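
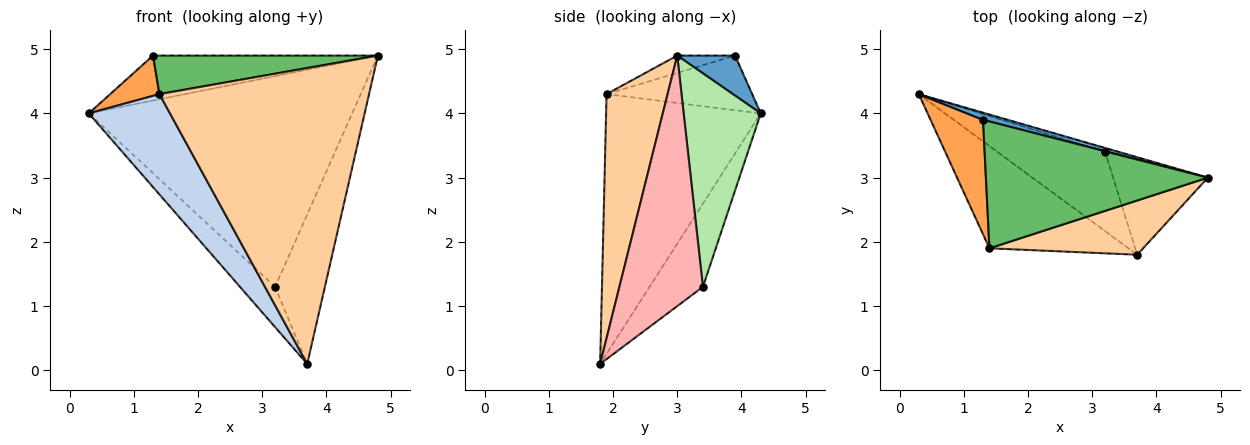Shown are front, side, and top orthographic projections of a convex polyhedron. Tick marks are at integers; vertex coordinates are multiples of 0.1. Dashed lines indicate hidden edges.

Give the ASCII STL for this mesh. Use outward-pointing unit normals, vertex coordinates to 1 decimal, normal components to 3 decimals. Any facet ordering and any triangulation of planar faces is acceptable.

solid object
 facet normal 0.246 0.957 0.152
  outer loop
   vertex 1.3 3.9 4.9
   vertex 4.8 3.0 4.9
   vertex 0.3 4.3 4.0
  endloop
 endfacet
 facet normal -0.800 -0.420 -0.428
  outer loop
   vertex 1.4 1.9 4.3
   vertex 0.3 4.3 4.0
   vertex 3.7 1.8 0.1
  endloop
 endfacet
 facet normal -0.701 -0.237 0.673
  outer loop
   vertex 1.4 1.9 4.3
   vertex 1.3 3.9 4.9
   vertex 0.3 4.3 4.0
  endloop
 endfacet
 facet normal 0.275 -0.946 0.173
  outer loop
   vertex 1.4 1.9 4.3
   vertex 3.7 1.8 0.1
   vertex 4.8 3.0 4.9
  endloop
 endfacet
 facet normal -0.075 -0.290 0.954
  outer loop
   vertex 1.4 1.9 4.3
   vertex 4.8 3.0 4.9
   vertex 1.3 3.9 4.9
  endloop
 endfacet
 facet normal 0.281 0.960 -0.018
  outer loop
   vertex 3.2 3.4 1.3
   vertex 0.3 4.3 4.0
   vertex 4.8 3.0 4.9
  endloop
 endfacet
 facet normal -0.568 0.373 -0.734
  outer loop
   vertex 3.2 3.4 1.3
   vertex 3.7 1.8 0.1
   vertex 0.3 4.3 4.0
  endloop
 endfacet
 facet normal 0.817 0.487 -0.309
  outer loop
   vertex 3.2 3.4 1.3
   vertex 4.8 3.0 4.9
   vertex 3.7 1.8 0.1
  endloop
 endfacet
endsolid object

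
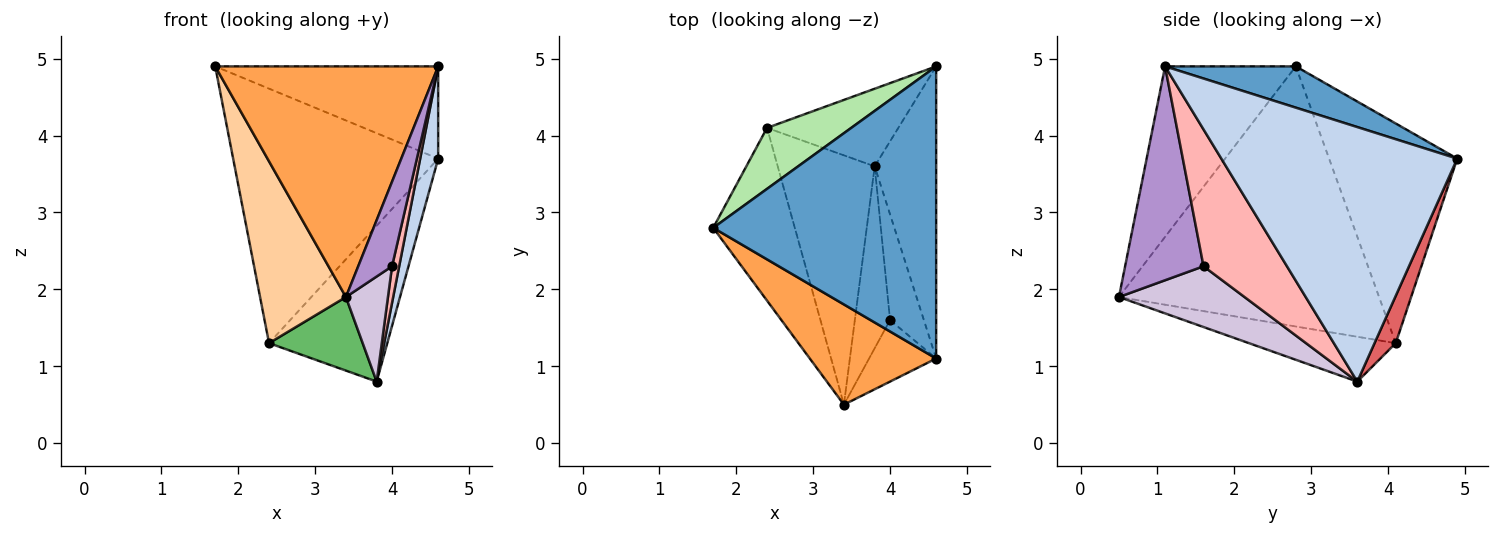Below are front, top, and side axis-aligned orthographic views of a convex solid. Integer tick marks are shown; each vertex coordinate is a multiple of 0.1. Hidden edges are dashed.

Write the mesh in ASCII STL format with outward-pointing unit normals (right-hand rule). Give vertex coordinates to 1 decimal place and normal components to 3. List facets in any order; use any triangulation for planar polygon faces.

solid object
 facet normal 0.174 0.297 0.939
  outer loop
   vertex 4.6 4.9 3.7
   vertex 1.7 2.8 4.9
   vertex 4.6 1.1 4.9
  endloop
 endfacet
 facet normal 0.969 -0.074 -0.234
  outer loop
   vertex 3.8 3.6 0.8
   vertex 4.6 4.9 3.7
   vertex 4.6 1.1 4.9
  endloop
 endfacet
 facet normal -0.474 -0.808 0.351
  outer loop
   vertex 3.4 0.5 1.9
   vertex 4.6 1.1 4.9
   vertex 1.7 2.8 4.9
  endloop
 endfacet
 facet normal -0.910 -0.300 -0.285
  outer loop
   vertex 2.4 4.1 1.3
   vertex 3.4 0.5 1.9
   vertex 1.7 2.8 4.9
  endloop
 endfacet
 facet normal -0.406 -0.259 -0.877
  outer loop
   vertex 2.4 4.1 1.3
   vertex 3.8 3.6 0.8
   vertex 3.4 0.5 1.9
  endloop
 endfacet
 facet normal -0.519 0.831 0.199
  outer loop
   vertex 2.4 4.1 1.3
   vertex 1.7 2.8 4.9
   vertex 4.6 4.9 3.7
  endloop
 endfacet
 facet normal 0.159 0.884 -0.440
  outer loop
   vertex 2.4 4.1 1.3
   vertex 4.6 4.9 3.7
   vertex 3.8 3.6 0.8
  endloop
 endfacet
 facet normal 0.967 -0.083 -0.239
  outer loop
   vertex 4.0 1.6 2.3
   vertex 3.8 3.6 0.8
   vertex 4.6 1.1 4.9
  endloop
 endfacet
 facet normal 0.882 -0.381 -0.277
  outer loop
   vertex 4.0 1.6 2.3
   vertex 4.6 1.1 4.9
   vertex 3.4 0.5 1.9
  endloop
 endfacet
 facet normal 0.831 -0.278 -0.482
  outer loop
   vertex 4.0 1.6 2.3
   vertex 3.4 0.5 1.9
   vertex 3.8 3.6 0.8
  endloop
 endfacet
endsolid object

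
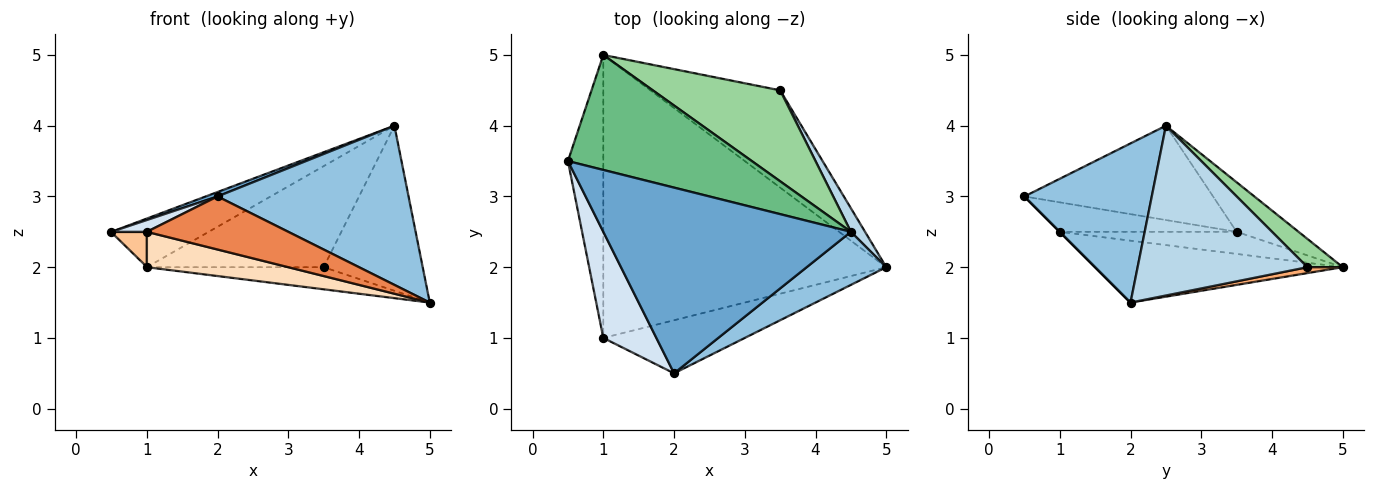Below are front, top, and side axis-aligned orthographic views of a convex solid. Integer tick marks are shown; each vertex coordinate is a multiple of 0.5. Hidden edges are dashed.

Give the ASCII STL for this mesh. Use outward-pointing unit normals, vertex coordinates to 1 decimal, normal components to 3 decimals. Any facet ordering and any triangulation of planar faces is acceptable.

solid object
 facet normal -0.356 -0.022 0.934
  outer loop
   vertex 4.5 2.5 4.0
   vertex 0.5 3.5 2.5
   vertex 2.0 0.5 3.0
  endloop
 endfacet
 facet normal 0.535 -0.802 0.267
  outer loop
   vertex 4.5 2.5 4.0
   vertex 2.0 0.5 3.0
   vertex 5.0 2.0 1.5
  endloop
 endfacet
 facet normal 0.862 0.503 0.072
  outer loop
   vertex 3.5 4.5 2.0
   vertex 4.5 2.5 4.0
   vertex 5.0 2.0 1.5
  endloop
 endfacet
 facet normal -0.483 -0.097 0.870
  outer loop
   vertex 1.0 1.0 2.5
   vertex 2.0 0.5 3.0
   vertex 0.5 3.5 2.5
  endloop
 endfacet
 facet normal 0.000 -0.707 -0.707
  outer loop
   vertex 1.0 1.0 2.5
   vertex 5.0 2.0 1.5
   vertex 2.0 0.5 3.0
  endloop
 endfacet
 facet normal 0.044 0.221 -0.974
  outer loop
   vertex 1.0 5.0 2.0
   vertex 3.5 4.5 2.0
   vertex 5.0 2.0 1.5
  endloop
 endfacet
 facet normal -0.527 -0.105 -0.843
  outer loop
   vertex 1.0 5.0 2.0
   vertex 1.0 1.0 2.5
   vertex 0.5 3.5 2.5
  endloop
 endfacet
 facet normal -0.212 -0.121 -0.970
  outer loop
   vertex 1.0 5.0 2.0
   vertex 5.0 2.0 1.5
   vertex 1.0 1.0 2.5
  endloop
 endfacet
 facet normal -0.241 0.378 0.894
  outer loop
   vertex 1.0 5.0 2.0
   vertex 0.5 3.5 2.5
   vertex 4.5 2.5 4.0
  endloop
 endfacet
 facet normal 0.147 0.735 0.662
  outer loop
   vertex 1.0 5.0 2.0
   vertex 4.5 2.5 4.0
   vertex 3.5 4.5 2.0
  endloop
 endfacet
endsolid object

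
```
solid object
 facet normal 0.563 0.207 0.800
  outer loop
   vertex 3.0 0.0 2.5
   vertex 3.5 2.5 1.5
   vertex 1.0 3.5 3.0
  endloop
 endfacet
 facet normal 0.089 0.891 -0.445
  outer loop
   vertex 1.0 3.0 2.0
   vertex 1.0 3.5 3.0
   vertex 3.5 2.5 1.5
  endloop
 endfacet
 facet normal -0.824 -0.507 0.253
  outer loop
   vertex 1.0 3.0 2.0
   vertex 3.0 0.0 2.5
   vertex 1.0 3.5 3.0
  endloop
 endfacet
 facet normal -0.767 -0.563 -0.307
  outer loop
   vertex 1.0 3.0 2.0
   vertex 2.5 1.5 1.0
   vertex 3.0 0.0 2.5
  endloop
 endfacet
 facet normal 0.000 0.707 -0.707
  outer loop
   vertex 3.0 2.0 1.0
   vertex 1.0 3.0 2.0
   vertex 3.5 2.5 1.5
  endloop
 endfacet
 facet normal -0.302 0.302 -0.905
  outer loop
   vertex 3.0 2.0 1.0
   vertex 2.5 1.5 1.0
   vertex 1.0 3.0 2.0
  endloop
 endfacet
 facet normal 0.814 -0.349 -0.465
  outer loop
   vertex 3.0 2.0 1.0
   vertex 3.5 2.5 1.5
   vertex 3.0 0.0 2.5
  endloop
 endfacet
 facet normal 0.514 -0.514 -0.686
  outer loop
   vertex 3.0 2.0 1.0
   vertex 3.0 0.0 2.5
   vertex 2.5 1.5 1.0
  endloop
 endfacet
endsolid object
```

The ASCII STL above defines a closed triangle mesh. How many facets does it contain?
8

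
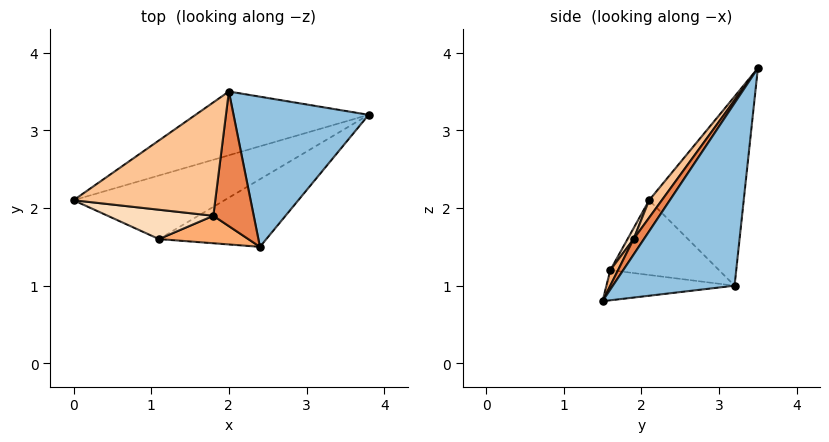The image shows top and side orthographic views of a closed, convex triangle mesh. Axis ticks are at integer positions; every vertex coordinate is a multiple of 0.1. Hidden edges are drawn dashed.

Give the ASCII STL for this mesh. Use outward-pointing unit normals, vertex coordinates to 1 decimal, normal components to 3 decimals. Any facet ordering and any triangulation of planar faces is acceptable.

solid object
 facet normal -0.347 0.882 -0.318
  outer loop
   vertex 2.0 3.5 3.8
   vertex 3.8 3.2 1.0
   vertex 0.0 2.1 2.1
  endloop
 endfacet
 facet normal 0.649 -0.591 0.480
  outer loop
   vertex 2.0 3.5 3.8
   vertex 2.4 1.5 0.8
   vertex 3.8 3.2 1.0
  endloop
 endfacet
 facet normal -0.374 0.537 -0.756
  outer loop
   vertex 1.1 1.6 1.2
   vertex 0.0 2.1 2.1
   vertex 3.8 3.2 1.0
  endloop
 endfacet
 facet normal -0.256 0.318 -0.913
  outer loop
   vertex 1.1 1.6 1.2
   vertex 3.8 3.2 1.0
   vertex 2.4 1.5 0.8
  endloop
 endfacet
 facet normal 0.216 -0.799 0.561
  outer loop
   vertex 1.8 1.9 1.6
   vertex 2.4 1.5 0.8
   vertex 2.0 3.5 3.8
  endloop
 endfacet
 facet normal 0.086 -0.864 0.497
  outer loop
   vertex 1.8 1.9 1.6
   vertex 1.1 1.6 1.2
   vertex 2.4 1.5 0.8
  endloop
 endfacet
 facet normal 0.072 -0.810 0.582
  outer loop
   vertex 1.8 1.9 1.6
   vertex 2.0 3.5 3.8
   vertex 0.0 2.1 2.1
  endloop
 endfacet
 facet normal 0.055 -0.843 0.536
  outer loop
   vertex 1.8 1.9 1.6
   vertex 0.0 2.1 2.1
   vertex 1.1 1.6 1.2
  endloop
 endfacet
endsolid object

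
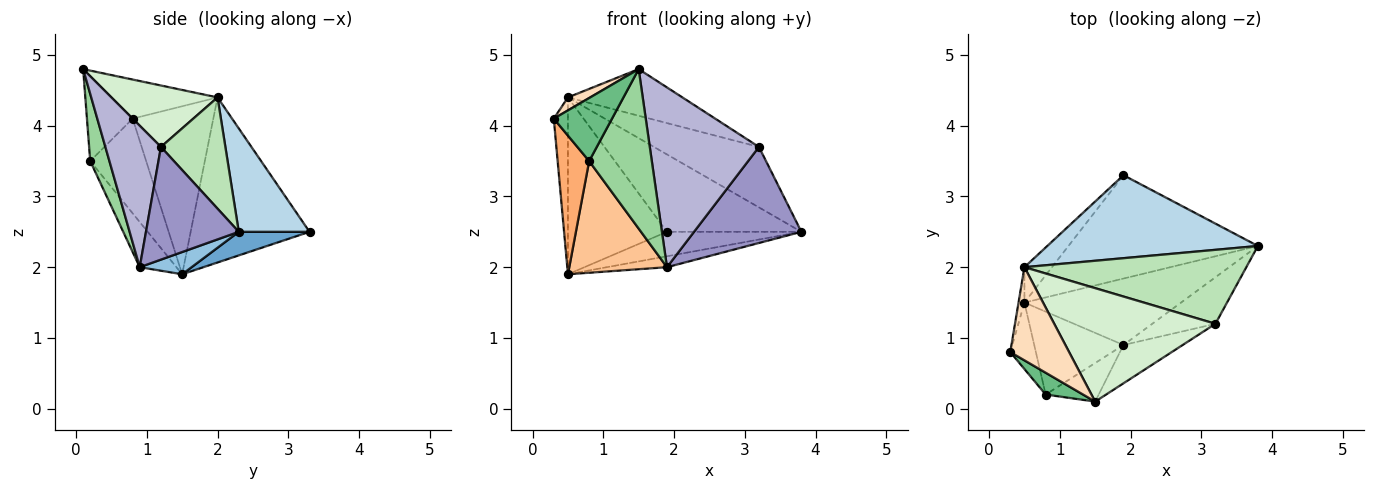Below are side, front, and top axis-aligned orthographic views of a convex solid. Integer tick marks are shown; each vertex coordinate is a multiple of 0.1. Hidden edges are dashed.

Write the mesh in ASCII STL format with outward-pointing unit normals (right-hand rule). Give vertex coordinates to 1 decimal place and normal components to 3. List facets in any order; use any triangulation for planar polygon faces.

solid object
 facet normal 0.120 0.228 -0.966
  outer loop
   vertex 0.5 1.5 1.9
   vertex 1.9 3.3 2.5
   vertex 3.8 2.3 2.5
  endloop
 endfacet
 facet normal 0.139 0.161 -0.977
  outer loop
   vertex 1.9 0.9 2.0
   vertex 0.5 1.5 1.9
   vertex 3.8 2.3 2.5
  endloop
 endfacet
 facet normal 0.338 0.642 0.688
  outer loop
   vertex 0.5 2.0 4.4
   vertex 3.8 2.3 2.5
   vertex 1.9 3.3 2.5
  endloop
 endfacet
 facet normal -0.984 0.173 -0.035
  outer loop
   vertex 0.5 2.0 4.4
   vertex 0.5 1.5 1.9
   vertex 0.3 0.8 4.1
  endloop
 endfacet
 facet normal -0.762 0.635 -0.127
  outer loop
   vertex 0.5 2.0 4.4
   vertex 1.9 3.3 2.5
   vertex 0.5 1.5 1.9
  endloop
 endfacet
 facet normal -0.848 -0.478 -0.229
  outer loop
   vertex 0.8 0.2 3.5
   vertex 0.3 0.8 4.1
   vertex 0.5 1.5 1.9
  endloop
 endfacet
 facet normal -0.289 -0.769 -0.571
  outer loop
   vertex 0.8 0.2 3.5
   vertex 0.5 1.5 1.9
   vertex 1.9 0.9 2.0
  endloop
 endfacet
 facet normal -0.550 -0.115 0.827
  outer loop
   vertex 1.5 0.1 4.8
   vertex 0.5 2.0 4.4
   vertex 0.3 0.8 4.1
  endloop
 endfacet
 facet normal -0.596 -0.759 0.262
  outer loop
   vertex 1.5 0.1 4.8
   vertex 0.3 0.8 4.1
   vertex 0.8 0.2 3.5
  endloop
 endfacet
 facet normal 0.285 -0.932 -0.225
  outer loop
   vertex 1.5 0.1 4.8
   vertex 0.8 0.2 3.5
   vertex 1.9 0.9 2.0
  endloop
 endfacet
 facet normal 0.362 0.590 0.722
  outer loop
   vertex 3.2 1.2 3.7
   vertex 3.8 2.3 2.5
   vertex 0.5 2.0 4.4
  endloop
 endfacet
 facet normal 0.332 0.359 0.872
  outer loop
   vertex 3.2 1.2 3.7
   vertex 0.5 2.0 4.4
   vertex 1.5 0.1 4.8
  endloop
 endfacet
 facet normal 0.614 -0.710 -0.344
  outer loop
   vertex 3.2 1.2 3.7
   vertex 1.9 0.9 2.0
   vertex 3.8 2.3 2.5
  endloop
 endfacet
 facet normal 0.446 -0.875 -0.186
  outer loop
   vertex 3.2 1.2 3.7
   vertex 1.5 0.1 4.8
   vertex 1.9 0.9 2.0
  endloop
 endfacet
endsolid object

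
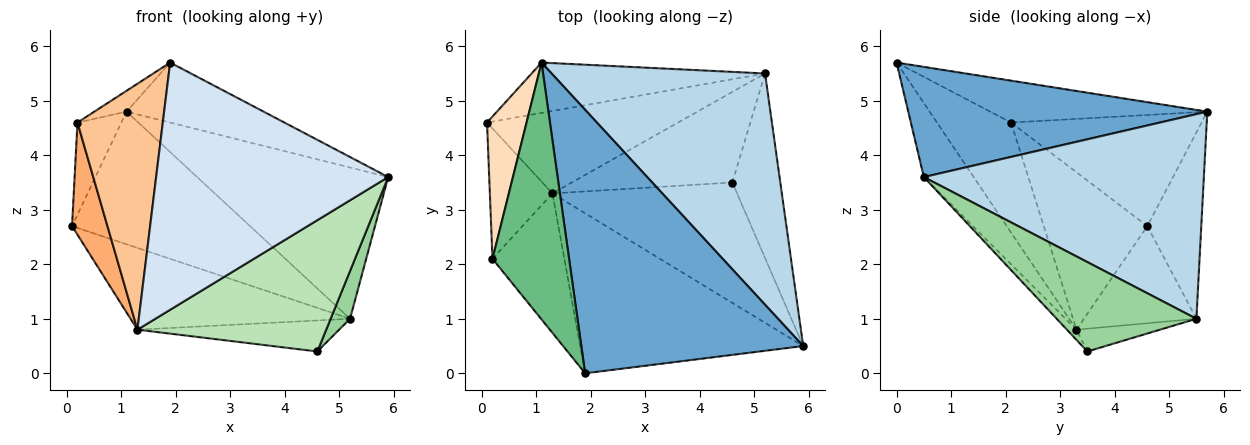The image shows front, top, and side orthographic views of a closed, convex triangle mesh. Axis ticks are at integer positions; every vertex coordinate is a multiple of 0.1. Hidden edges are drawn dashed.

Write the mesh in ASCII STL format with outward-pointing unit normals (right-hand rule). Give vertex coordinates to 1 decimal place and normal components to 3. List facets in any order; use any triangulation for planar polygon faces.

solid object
 facet normal 0.436 0.200 0.878
  outer loop
   vertex 1.1 5.7 4.8
   vertex 1.9 0.0 5.7
   vertex 5.9 0.5 3.6
  endloop
 endfacet
 facet normal -0.273 0.900 -0.341
  outer loop
   vertex 5.2 5.5 1.0
   vertex 0.1 4.6 2.7
   vertex 1.1 5.7 4.8
  endloop
 endfacet
 facet normal 0.626 0.427 0.653
  outer loop
   vertex 5.2 5.5 1.0
   vertex 1.1 5.7 4.8
   vertex 5.9 0.5 3.6
  endloop
 endfacet
 facet normal -0.177 -0.826 -0.535
  outer loop
   vertex 1.3 3.3 0.8
   vertex 5.9 0.5 3.6
   vertex 1.9 0.0 5.7
  endloop
 endfacet
 facet normal -0.339 0.663 -0.668
  outer loop
   vertex 1.3 3.3 0.8
   vertex 0.1 4.6 2.7
   vertex 5.2 5.5 1.0
  endloop
 endfacet
 facet normal -0.886 -0.303 -0.352
  outer loop
   vertex 0.2 2.1 4.6
   vertex 0.1 4.6 2.7
   vertex 1.3 3.3 0.8
  endloop
 endfacet
 facet normal -0.603 -0.694 -0.394
  outer loop
   vertex 0.2 2.1 4.6
   vertex 1.3 3.3 0.8
   vertex 1.9 0.0 5.7
  endloop
 endfacet
 facet normal -0.921 0.212 0.327
  outer loop
   vertex 0.2 2.1 4.6
   vertex 1.1 5.7 4.8
   vertex 0.1 4.6 2.7
  endloop
 endfacet
 facet normal -0.479 0.071 0.875
  outer loop
   vertex 0.2 2.1 4.6
   vertex 1.9 0.0 5.7
   vertex 1.1 5.7 4.8
  endloop
 endfacet
 facet normal 0.875 -0.122 -0.469
  outer loop
   vertex 4.6 3.5 0.4
   vertex 5.2 5.5 1.0
   vertex 5.9 0.5 3.6
  endloop
 endfacet
 facet normal -0.037 -0.737 -0.675
  outer loop
   vertex 4.6 3.5 0.4
   vertex 5.9 0.5 3.6
   vertex 1.3 3.3 0.8
  endloop
 endfacet
 facet normal -0.133 0.321 -0.938
  outer loop
   vertex 4.6 3.5 0.4
   vertex 1.3 3.3 0.8
   vertex 5.2 5.5 1.0
  endloop
 endfacet
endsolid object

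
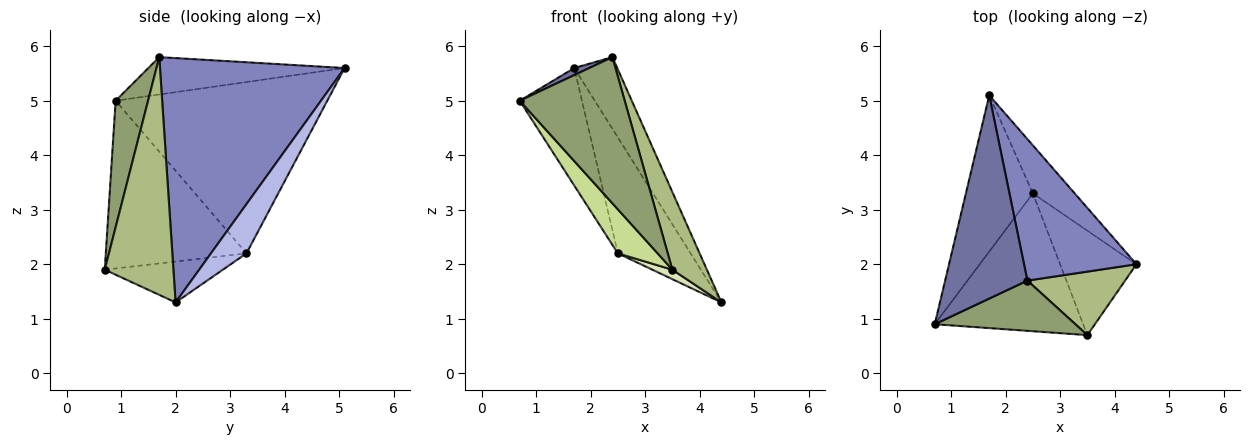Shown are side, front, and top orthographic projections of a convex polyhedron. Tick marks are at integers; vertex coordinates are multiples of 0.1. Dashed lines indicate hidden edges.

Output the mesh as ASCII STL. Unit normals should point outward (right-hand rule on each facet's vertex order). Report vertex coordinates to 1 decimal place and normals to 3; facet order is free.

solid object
 facet normal -0.413 -0.032 0.910
  outer loop
   vertex 2.4 1.7 5.8
   vertex 1.7 5.1 5.6
   vertex 0.7 0.9 5.0
  endloop
 endfacet
 facet normal 0.889 0.207 0.409
  outer loop
   vertex 2.4 1.7 5.8
   vertex 4.4 2.0 1.3
   vertex 1.7 5.1 5.6
  endloop
 endfacet
 facet normal -0.898 0.264 -0.351
  outer loop
   vertex 2.5 3.3 2.2
   vertex 0.7 0.9 5.0
   vertex 1.7 5.1 5.6
  endloop
 endfacet
 facet normal 0.411 0.842 -0.349
  outer loop
   vertex 2.5 3.3 2.2
   vertex 1.7 5.1 5.6
   vertex 4.4 2.0 1.3
  endloop
 endfacet
 facet normal 0.280 -0.908 0.312
  outer loop
   vertex 3.5 0.7 1.9
   vertex 2.4 1.7 5.8
   vertex 0.7 0.9 5.0
  endloop
 endfacet
 facet normal 0.839 -0.422 0.345
  outer loop
   vertex 3.5 0.7 1.9
   vertex 4.4 2.0 1.3
   vertex 2.4 1.7 5.8
  endloop
 endfacet
 facet normal -0.733 -0.207 -0.648
  outer loop
   vertex 3.5 0.7 1.9
   vertex 0.7 0.9 5.0
   vertex 2.5 3.3 2.2
  endloop
 endfacet
 facet normal -0.471 -0.080 -0.879
  outer loop
   vertex 3.5 0.7 1.9
   vertex 2.5 3.3 2.2
   vertex 4.4 2.0 1.3
  endloop
 endfacet
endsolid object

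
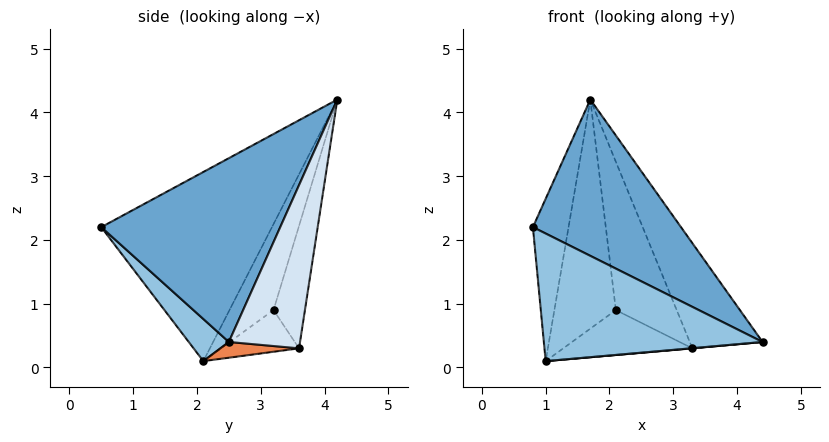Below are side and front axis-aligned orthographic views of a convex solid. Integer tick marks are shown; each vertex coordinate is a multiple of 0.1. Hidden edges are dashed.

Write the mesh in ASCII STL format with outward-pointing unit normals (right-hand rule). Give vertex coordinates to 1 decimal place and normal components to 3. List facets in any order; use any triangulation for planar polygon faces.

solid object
 facet normal 0.592 -0.490 0.640
  outer loop
   vertex 1.7 4.2 4.2
   vertex 0.8 0.5 2.2
   vertex 4.4 2.5 0.4
  endloop
 endfacet
 facet normal 0.145 -0.794 -0.591
  outer loop
   vertex 1.0 2.1 0.1
   vertex 4.4 2.5 0.4
   vertex 0.8 0.5 2.2
  endloop
 endfacet
 facet normal -0.977 0.204 0.062
  outer loop
   vertex 1.0 2.1 0.1
   vertex 0.8 0.5 2.2
   vertex 1.7 4.2 4.2
  endloop
 endfacet
 facet normal 0.688 0.704 0.174
  outer loop
   vertex 3.3 3.6 0.3
   vertex 1.7 4.2 4.2
   vertex 4.4 2.5 0.4
  endloop
 endfacet
 facet normal 0.088 -0.002 -0.996
  outer loop
   vertex 3.3 3.6 0.3
   vertex 4.4 2.5 0.4
   vertex 1.0 2.1 0.1
  endloop
 endfacet
 facet normal -0.555 0.775 -0.302
  outer loop
   vertex 2.1 3.2 0.9
   vertex 1.0 2.1 0.1
   vertex 1.7 4.2 4.2
  endloop
 endfacet
 facet normal -0.436 0.845 -0.309
  outer loop
   vertex 2.1 3.2 0.9
   vertex 1.7 4.2 4.2
   vertex 3.3 3.6 0.3
  endloop
 endfacet
 facet normal -0.469 0.776 -0.421
  outer loop
   vertex 2.1 3.2 0.9
   vertex 3.3 3.6 0.3
   vertex 1.0 2.1 0.1
  endloop
 endfacet
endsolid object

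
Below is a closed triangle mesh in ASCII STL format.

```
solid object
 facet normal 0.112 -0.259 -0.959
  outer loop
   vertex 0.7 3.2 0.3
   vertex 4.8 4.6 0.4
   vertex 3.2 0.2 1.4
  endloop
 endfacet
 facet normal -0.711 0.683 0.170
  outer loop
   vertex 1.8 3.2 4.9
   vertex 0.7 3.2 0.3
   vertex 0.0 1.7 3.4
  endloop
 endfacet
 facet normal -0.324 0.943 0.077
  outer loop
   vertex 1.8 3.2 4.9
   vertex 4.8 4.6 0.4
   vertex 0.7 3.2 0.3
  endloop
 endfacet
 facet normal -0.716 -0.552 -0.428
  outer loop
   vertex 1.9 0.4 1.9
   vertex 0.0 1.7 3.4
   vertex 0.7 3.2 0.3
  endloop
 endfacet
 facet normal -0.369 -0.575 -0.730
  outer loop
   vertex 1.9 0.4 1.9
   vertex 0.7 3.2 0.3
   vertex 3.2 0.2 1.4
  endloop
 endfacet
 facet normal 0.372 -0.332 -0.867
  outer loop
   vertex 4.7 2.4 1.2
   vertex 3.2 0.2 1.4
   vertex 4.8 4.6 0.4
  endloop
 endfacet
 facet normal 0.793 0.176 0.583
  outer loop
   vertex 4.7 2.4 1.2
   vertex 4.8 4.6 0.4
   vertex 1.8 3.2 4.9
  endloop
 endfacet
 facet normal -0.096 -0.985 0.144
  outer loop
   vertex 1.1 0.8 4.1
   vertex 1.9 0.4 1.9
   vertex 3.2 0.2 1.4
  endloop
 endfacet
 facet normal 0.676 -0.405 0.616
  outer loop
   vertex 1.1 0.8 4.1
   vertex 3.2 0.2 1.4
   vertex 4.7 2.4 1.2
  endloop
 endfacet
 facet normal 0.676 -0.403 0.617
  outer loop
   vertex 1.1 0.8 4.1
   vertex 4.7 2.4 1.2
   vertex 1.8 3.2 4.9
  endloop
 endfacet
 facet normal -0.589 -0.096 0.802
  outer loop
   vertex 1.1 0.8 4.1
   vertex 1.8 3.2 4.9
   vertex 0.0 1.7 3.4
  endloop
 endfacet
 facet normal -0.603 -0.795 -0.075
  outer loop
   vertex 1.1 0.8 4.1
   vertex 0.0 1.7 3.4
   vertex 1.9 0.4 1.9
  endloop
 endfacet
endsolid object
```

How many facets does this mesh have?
12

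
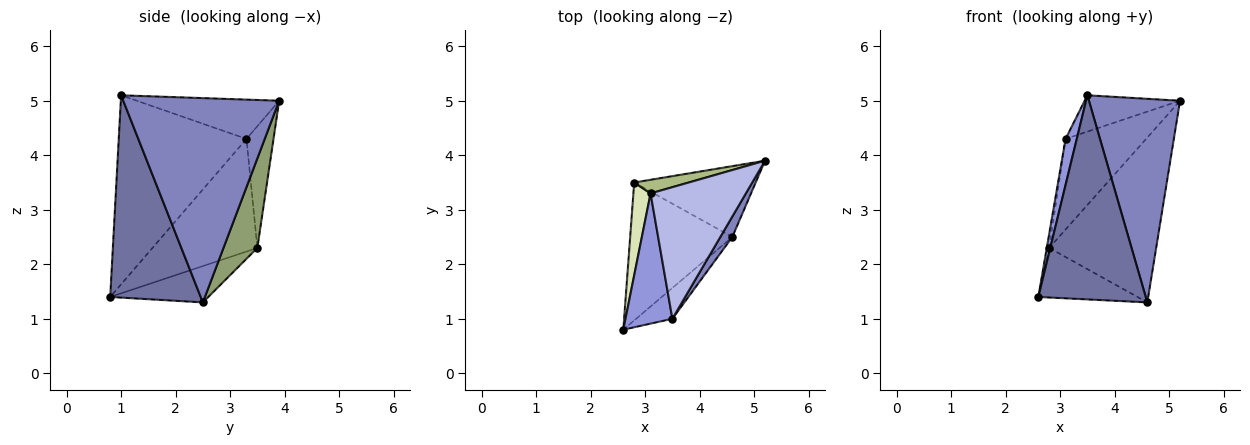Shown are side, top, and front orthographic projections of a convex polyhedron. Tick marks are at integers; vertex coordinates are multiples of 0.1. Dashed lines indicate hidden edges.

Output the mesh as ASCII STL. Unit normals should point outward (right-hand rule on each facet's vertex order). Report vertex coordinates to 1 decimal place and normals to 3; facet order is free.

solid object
 facet normal 0.640 -0.760 -0.115
  outer loop
   vertex 4.6 2.5 1.3
   vertex 3.5 1.0 5.1
   vertex 2.6 0.8 1.4
  endloop
 endfacet
 facet normal 0.862 -0.504 0.051
  outer loop
   vertex 4.6 2.5 1.3
   vertex 5.2 3.9 5.0
   vertex 3.5 1.0 5.1
  endloop
 endfacet
 facet normal -0.967 -0.085 0.240
  outer loop
   vertex 3.1 3.3 4.3
   vertex 2.6 0.8 1.4
   vertex 3.5 1.0 5.1
  endloop
 endfacet
 facet normal -0.369 0.247 0.896
  outer loop
   vertex 3.1 3.3 4.3
   vertex 3.5 1.0 5.1
   vertex 5.2 3.9 5.0
  endloop
 endfacet
 facet normal 0.279 0.882 -0.379
  outer loop
   vertex 2.8 3.5 2.3
   vertex 5.2 3.9 5.0
   vertex 4.6 2.5 1.3
  endloop
 endfacet
 facet normal -0.315 0.938 0.141
  outer loop
   vertex 2.8 3.5 2.3
   vertex 3.1 3.3 4.3
   vertex 5.2 3.9 5.0
  endloop
 endfacet
 facet normal -0.317 0.321 -0.892
  outer loop
   vertex 2.8 3.5 2.3
   vertex 4.6 2.5 1.3
   vertex 2.6 0.8 1.4
  endloop
 endfacet
 facet normal -0.988 0.023 0.151
  outer loop
   vertex 2.8 3.5 2.3
   vertex 2.6 0.8 1.4
   vertex 3.1 3.3 4.3
  endloop
 endfacet
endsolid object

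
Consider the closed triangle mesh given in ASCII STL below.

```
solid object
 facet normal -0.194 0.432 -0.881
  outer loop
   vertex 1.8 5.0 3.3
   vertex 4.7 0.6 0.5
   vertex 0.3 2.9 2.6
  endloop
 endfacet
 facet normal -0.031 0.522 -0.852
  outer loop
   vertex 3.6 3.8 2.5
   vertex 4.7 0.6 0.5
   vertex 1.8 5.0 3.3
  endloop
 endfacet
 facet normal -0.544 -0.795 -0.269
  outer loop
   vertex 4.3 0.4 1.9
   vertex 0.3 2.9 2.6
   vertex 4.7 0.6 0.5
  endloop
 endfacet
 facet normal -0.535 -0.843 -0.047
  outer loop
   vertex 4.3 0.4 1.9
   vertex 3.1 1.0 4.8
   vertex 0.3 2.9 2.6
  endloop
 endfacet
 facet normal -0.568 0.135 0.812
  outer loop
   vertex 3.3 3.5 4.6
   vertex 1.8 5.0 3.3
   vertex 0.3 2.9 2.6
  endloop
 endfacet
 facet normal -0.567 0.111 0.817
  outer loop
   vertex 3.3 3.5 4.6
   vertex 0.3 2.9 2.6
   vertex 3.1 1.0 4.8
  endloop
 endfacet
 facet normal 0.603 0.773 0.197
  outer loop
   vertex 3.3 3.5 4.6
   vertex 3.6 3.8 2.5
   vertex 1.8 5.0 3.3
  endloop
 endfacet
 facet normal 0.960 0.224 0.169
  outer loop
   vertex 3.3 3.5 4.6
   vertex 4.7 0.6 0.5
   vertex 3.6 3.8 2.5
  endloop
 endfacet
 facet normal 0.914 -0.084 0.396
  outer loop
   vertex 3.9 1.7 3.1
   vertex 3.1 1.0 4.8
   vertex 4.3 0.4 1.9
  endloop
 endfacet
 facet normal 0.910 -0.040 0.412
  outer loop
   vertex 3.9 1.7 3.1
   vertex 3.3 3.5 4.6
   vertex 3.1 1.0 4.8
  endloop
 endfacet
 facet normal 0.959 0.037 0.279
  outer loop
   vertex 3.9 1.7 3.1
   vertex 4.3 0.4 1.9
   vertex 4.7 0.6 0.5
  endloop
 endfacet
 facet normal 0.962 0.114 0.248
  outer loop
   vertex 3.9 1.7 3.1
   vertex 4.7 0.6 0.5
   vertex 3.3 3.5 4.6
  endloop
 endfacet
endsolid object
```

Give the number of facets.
12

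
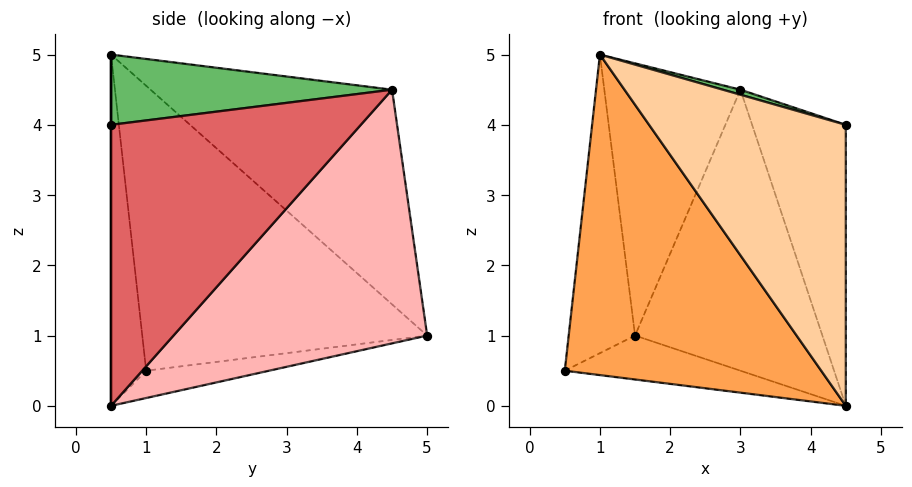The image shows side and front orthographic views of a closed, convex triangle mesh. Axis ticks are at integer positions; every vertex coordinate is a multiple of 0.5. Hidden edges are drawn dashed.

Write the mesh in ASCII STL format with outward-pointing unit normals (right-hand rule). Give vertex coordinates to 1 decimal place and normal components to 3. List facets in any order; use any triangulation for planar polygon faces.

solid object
 facet normal -0.965 0.225 0.132
  outer loop
   vertex 1.0 0.5 5.0
   vertex 1.5 5.0 1.0
   vertex 0.5 1.0 0.5
  endloop
 endfacet
 facet normal -0.104 0.149 -0.983
  outer loop
   vertex 4.5 0.5 0.0
   vertex 0.5 1.0 0.5
   vertex 1.5 5.0 1.0
  endloop
 endfacet
 facet normal -0.135 -0.986 -0.095
  outer loop
   vertex 4.5 0.5 0.0
   vertex 1.0 0.5 5.0
   vertex 0.5 1.0 0.5
  endloop
 endfacet
 facet normal 0.000 -1.000 0.000
  outer loop
   vertex 4.5 0.5 0.0
   vertex 4.5 0.5 4.0
   vertex 1.0 0.5 5.0
  endloop
 endfacet
 facet normal 0.275 -0.017 0.961
  outer loop
   vertex 3.0 4.5 4.5
   vertex 1.0 0.5 5.0
   vertex 4.5 0.5 4.0
  endloop
 endfacet
 facet normal -0.796 0.449 0.405
  outer loop
   vertex 3.0 4.5 4.5
   vertex 1.5 5.0 1.0
   vertex 1.0 0.5 5.0
  endloop
 endfacet
 facet normal 0.936 0.351 0.000
  outer loop
   vertex 3.0 4.5 4.5
   vertex 4.5 0.5 4.0
   vertex 4.5 0.5 0.0
  endloop
 endfacet
 facet normal 0.779 0.575 -0.252
  outer loop
   vertex 3.0 4.5 4.5
   vertex 4.5 0.5 0.0
   vertex 1.5 5.0 1.0
  endloop
 endfacet
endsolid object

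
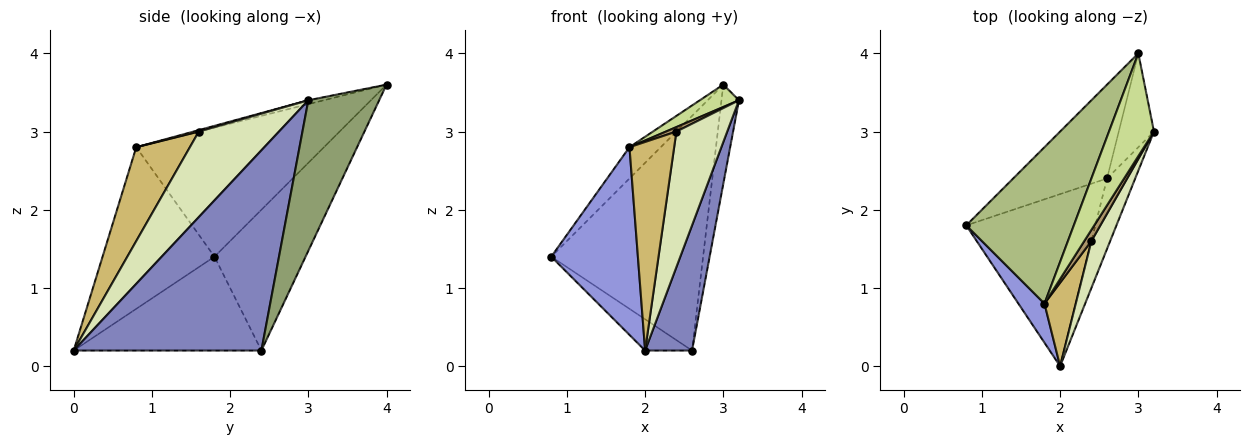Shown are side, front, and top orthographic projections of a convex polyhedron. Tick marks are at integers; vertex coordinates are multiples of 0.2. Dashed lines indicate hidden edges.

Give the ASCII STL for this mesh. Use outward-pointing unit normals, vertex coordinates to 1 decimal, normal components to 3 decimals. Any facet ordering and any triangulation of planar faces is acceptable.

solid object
 facet normal -0.582 0.145 -0.800
  outer loop
   vertex 2.6 2.4 0.2
   vertex 2.0 0.0 0.2
   vertex 0.8 1.8 1.4
  endloop
 endfacet
 facet normal 0.961 -0.240 -0.135
  outer loop
   vertex 2.6 2.4 0.2
   vertex 3.2 3.0 3.4
   vertex 2.0 0.0 0.2
  endloop
 endfacet
 facet normal -0.784 -0.607 0.127
  outer loop
   vertex 1.8 0.8 2.8
   vertex 0.8 1.8 1.4
   vertex 2.0 0.0 0.2
  endloop
 endfacet
 facet normal -0.487 0.811 -0.324
  outer loop
   vertex 3.0 4.0 3.6
   vertex 2.6 2.4 0.2
   vertex 0.8 1.8 1.4
  endloop
 endfacet
 facet normal 0.947 0.234 -0.221
  outer loop
   vertex 3.0 4.0 3.6
   vertex 3.2 3.0 3.4
   vertex 2.6 2.4 0.2
  endloop
 endfacet
 facet normal -0.762 0.127 0.635
  outer loop
   vertex 3.0 4.0 3.6
   vertex 0.8 1.8 1.4
   vertex 1.8 0.8 2.8
  endloop
 endfacet
 facet normal -0.085 -0.212 0.974
  outer loop
   vertex 3.0 4.0 3.6
   vertex 1.8 0.8 2.8
   vertex 3.2 3.0 3.4
  endloop
 endfacet
 facet normal 0.830 -0.527 0.182
  outer loop
   vertex 2.4 1.6 3.0
   vertex 2.0 0.0 0.2
   vertex 3.2 3.0 3.4
  endloop
 endfacet
 facet normal 0.183 -0.365 0.913
  outer loop
   vertex 2.4 1.6 3.0
   vertex 3.2 3.0 3.4
   vertex 1.8 0.8 2.8
  endloop
 endfacet
 facet normal 0.744 -0.620 0.248
  outer loop
   vertex 2.4 1.6 3.0
   vertex 1.8 0.8 2.8
   vertex 2.0 0.0 0.2
  endloop
 endfacet
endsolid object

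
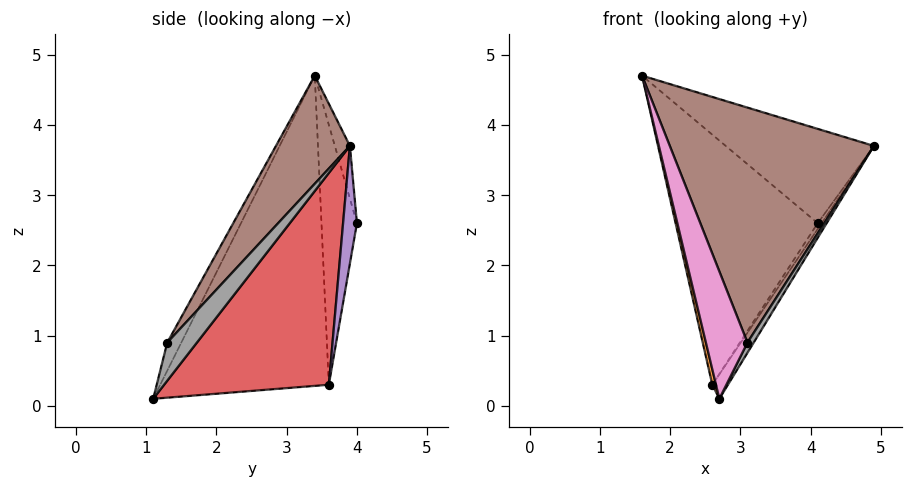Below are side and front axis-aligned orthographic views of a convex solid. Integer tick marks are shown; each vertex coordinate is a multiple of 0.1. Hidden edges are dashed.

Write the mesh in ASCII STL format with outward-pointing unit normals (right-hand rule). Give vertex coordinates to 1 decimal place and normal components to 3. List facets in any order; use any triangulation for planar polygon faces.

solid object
 facet normal -0.100 0.982 0.162
  outer loop
   vertex 4.1 4.0 2.6
   vertex 1.6 3.4 4.7
   vertex 4.9 3.9 3.7
  endloop
 endfacet
 facet normal -0.975 -0.021 -0.222
  outer loop
   vertex 2.6 3.6 0.3
   vertex 2.7 1.1 0.1
   vertex 1.6 3.4 4.7
  endloop
 endfacet
 facet normal -0.242 0.970 -0.011
  outer loop
   vertex 2.6 3.6 0.3
   vertex 1.6 3.4 4.7
   vertex 4.1 4.0 2.6
  endloop
 endfacet
 facet normal 0.823 0.078 -0.563
  outer loop
   vertex 2.6 3.6 0.3
   vertex 4.9 3.9 3.7
   vertex 2.7 1.1 0.1
  endloop
 endfacet
 facet normal 0.797 0.226 -0.559
  outer loop
   vertex 2.6 3.6 0.3
   vertex 4.1 4.0 2.6
   vertex 4.9 3.9 3.7
  endloop
 endfacet
 facet normal 0.285 -0.787 0.547
  outer loop
   vertex 3.1 1.3 0.9
   vertex 4.9 3.9 3.7
   vertex 1.6 3.4 4.7
  endloop
 endfacet
 facet normal -0.298 -0.880 0.369
  outer loop
   vertex 3.1 1.3 0.9
   vertex 1.6 3.4 4.7
   vertex 2.7 1.1 0.1
  endloop
 endfacet
 facet normal 0.896 -0.189 -0.401
  outer loop
   vertex 3.1 1.3 0.9
   vertex 2.7 1.1 0.1
   vertex 4.9 3.9 3.7
  endloop
 endfacet
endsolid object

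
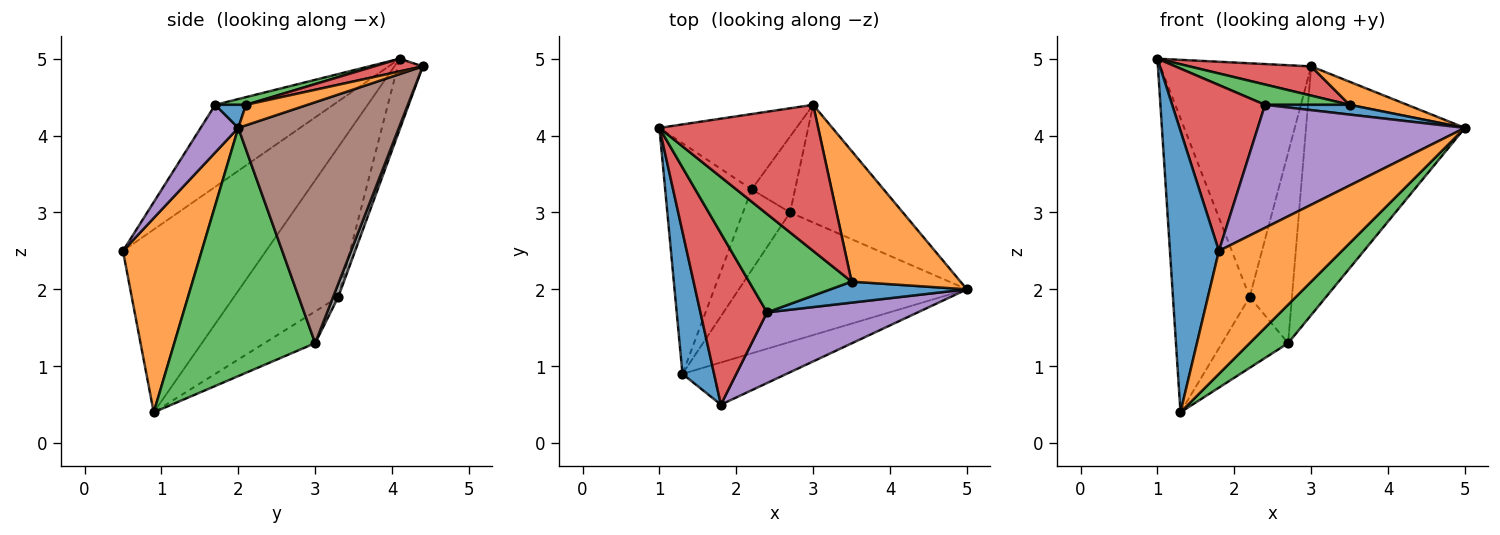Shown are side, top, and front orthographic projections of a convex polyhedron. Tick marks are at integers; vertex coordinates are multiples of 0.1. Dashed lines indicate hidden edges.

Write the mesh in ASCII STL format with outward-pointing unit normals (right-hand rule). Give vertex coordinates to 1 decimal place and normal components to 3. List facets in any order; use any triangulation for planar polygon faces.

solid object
 facet normal -0.934 -0.320 0.161
  outer loop
   vertex 1.3 0.9 0.4
   vertex 1.8 0.5 2.5
   vertex 1.0 4.1 5.0
  endloop
 endfacet
 facet normal 0.518 -0.809 -0.277
  outer loop
   vertex 1.3 0.9 0.4
   vertex 5.0 2.0 4.1
   vertex 1.8 0.5 2.5
  endloop
 endfacet
 facet normal 0.722 -0.197 -0.663
  outer loop
   vertex 2.7 3.0 1.3
   vertex 5.0 2.0 4.1
   vertex 1.3 0.9 0.4
  endloop
 endfacet
 facet normal -0.662 -0.521 0.538
  outer loop
   vertex 2.4 1.7 4.4
   vertex 1.0 4.1 5.0
   vertex 1.8 0.5 2.5
  endloop
 endfacet
 facet normal 0.156 -0.857 0.492
  outer loop
   vertex 2.4 1.7 4.4
   vertex 1.8 0.5 2.5
   vertex 5.0 2.0 4.1
  endloop
 endfacet
 facet normal 0.675 0.667 -0.316
  outer loop
   vertex 3.0 4.4 4.9
   vertex 5.0 2.0 4.1
   vertex 2.7 3.0 1.3
  endloop
 endfacet
 facet normal -0.156 0.940 -0.303
  outer loop
   vertex 2.2 3.3 1.9
   vertex 1.0 4.1 5.0
   vertex 3.0 4.4 4.9
  endloop
 endfacet
 facet normal 0.112 0.923 -0.368
  outer loop
   vertex 2.2 3.3 1.9
   vertex 3.0 4.4 4.9
   vertex 2.7 3.0 1.3
  endloop
 endfacet
 facet normal -0.731 0.537 -0.421
  outer loop
   vertex 2.2 3.3 1.9
   vertex 1.3 0.9 0.4
   vertex 1.0 4.1 5.0
  endloop
 endfacet
 facet normal -0.452 0.588 -0.671
  outer loop
   vertex 2.2 3.3 1.9
   vertex 2.7 3.0 1.3
   vertex 1.3 0.9 0.4
  endloop
 endfacet
 facet normal 0.151 -0.417 0.896
  outer loop
   vertex 3.5 2.1 4.4
   vertex 2.4 1.7 4.4
   vertex 5.0 2.0 4.1
  endloop
 endfacet
 facet normal 0.182 -0.171 0.968
  outer loop
   vertex 3.5 2.1 4.4
   vertex 5.0 2.0 4.1
   vertex 3.0 4.4 4.9
  endloop
 endfacet
 facet normal 0.073 -0.201 0.977
  outer loop
   vertex 3.5 2.1 4.4
   vertex 1.0 4.1 5.0
   vertex 2.4 1.7 4.4
  endloop
 endfacet
 facet normal 0.078 -0.196 0.978
  outer loop
   vertex 3.5 2.1 4.4
   vertex 3.0 4.4 4.9
   vertex 1.0 4.1 5.0
  endloop
 endfacet
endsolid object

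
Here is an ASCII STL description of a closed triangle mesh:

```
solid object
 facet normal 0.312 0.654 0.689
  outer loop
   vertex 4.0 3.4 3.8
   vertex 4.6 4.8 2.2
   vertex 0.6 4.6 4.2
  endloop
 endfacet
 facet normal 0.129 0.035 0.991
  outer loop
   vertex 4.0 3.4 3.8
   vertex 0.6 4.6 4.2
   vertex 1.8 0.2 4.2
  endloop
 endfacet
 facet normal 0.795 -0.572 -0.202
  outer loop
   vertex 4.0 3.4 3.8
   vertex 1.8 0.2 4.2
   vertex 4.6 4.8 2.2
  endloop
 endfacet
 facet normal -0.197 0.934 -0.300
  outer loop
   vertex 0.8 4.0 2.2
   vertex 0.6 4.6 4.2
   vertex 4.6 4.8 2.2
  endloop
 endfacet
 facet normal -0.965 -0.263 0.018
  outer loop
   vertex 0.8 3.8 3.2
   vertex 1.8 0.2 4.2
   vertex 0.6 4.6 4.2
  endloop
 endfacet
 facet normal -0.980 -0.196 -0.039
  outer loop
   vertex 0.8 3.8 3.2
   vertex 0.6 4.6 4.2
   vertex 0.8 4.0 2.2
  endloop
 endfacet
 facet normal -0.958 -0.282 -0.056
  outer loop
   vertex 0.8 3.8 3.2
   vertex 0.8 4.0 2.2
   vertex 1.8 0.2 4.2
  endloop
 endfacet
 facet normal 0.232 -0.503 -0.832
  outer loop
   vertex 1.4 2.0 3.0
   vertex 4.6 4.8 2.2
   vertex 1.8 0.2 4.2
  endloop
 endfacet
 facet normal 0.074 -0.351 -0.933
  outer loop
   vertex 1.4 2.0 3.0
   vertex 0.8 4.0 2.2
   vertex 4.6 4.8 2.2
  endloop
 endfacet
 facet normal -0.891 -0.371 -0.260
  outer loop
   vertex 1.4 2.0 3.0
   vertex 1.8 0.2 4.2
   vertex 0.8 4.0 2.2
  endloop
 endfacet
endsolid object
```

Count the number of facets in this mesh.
10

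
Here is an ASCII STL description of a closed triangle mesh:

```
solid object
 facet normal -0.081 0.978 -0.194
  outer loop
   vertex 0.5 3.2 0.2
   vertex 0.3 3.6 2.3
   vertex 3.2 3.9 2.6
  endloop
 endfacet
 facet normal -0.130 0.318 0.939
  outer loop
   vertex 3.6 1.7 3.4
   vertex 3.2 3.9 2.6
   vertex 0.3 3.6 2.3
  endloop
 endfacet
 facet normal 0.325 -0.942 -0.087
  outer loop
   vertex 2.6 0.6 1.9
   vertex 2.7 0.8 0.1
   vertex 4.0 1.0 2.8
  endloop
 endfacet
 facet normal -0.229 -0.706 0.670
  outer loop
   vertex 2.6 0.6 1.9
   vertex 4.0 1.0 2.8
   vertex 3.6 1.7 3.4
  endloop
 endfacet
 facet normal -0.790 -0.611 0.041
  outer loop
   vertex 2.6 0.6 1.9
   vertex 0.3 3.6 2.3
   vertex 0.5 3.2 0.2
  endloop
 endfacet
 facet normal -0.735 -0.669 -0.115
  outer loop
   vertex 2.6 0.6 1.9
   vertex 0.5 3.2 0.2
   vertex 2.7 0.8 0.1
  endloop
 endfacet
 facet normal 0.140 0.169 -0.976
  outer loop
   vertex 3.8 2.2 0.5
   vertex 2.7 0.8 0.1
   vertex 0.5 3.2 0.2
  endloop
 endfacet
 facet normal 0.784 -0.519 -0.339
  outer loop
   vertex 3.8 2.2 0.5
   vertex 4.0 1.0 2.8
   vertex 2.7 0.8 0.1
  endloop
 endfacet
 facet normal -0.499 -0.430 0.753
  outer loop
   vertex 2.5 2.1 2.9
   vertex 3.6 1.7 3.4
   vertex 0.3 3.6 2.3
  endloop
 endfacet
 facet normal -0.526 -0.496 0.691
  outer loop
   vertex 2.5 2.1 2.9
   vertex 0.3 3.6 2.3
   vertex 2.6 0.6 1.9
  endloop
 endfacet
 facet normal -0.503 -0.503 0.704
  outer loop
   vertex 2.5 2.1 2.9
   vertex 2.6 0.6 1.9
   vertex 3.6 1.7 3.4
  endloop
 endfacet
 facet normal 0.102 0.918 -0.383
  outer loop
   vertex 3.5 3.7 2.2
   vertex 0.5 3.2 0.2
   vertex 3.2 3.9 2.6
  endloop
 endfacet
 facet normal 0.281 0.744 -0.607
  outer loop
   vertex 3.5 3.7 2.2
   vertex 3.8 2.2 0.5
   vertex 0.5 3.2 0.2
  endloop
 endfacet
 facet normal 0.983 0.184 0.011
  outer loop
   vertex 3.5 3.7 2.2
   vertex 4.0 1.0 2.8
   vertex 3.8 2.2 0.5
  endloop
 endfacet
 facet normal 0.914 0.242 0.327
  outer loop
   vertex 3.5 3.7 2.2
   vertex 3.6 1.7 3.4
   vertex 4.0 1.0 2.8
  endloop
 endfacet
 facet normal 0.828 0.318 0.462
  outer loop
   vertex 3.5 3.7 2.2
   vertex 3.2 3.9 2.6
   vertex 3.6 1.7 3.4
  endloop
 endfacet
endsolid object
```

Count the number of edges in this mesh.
24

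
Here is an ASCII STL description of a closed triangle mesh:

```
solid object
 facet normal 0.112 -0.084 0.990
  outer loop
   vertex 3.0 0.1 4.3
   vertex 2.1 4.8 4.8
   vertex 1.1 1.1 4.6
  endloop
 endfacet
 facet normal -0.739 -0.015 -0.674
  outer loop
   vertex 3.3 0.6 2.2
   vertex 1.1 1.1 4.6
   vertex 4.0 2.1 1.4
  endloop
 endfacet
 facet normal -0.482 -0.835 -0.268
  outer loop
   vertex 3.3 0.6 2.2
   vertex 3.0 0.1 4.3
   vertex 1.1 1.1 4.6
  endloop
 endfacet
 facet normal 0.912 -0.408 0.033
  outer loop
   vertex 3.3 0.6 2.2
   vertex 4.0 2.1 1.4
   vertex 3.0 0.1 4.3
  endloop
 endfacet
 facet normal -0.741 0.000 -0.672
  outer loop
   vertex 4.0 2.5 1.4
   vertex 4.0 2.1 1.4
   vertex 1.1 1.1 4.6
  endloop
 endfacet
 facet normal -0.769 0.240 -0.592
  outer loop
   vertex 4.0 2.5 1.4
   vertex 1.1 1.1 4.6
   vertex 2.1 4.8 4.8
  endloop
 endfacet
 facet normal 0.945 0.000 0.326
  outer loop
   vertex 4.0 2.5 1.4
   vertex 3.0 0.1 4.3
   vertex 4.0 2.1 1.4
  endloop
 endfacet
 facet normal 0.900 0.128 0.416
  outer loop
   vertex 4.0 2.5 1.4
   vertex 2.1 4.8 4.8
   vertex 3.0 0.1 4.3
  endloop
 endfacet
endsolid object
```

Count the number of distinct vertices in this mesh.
6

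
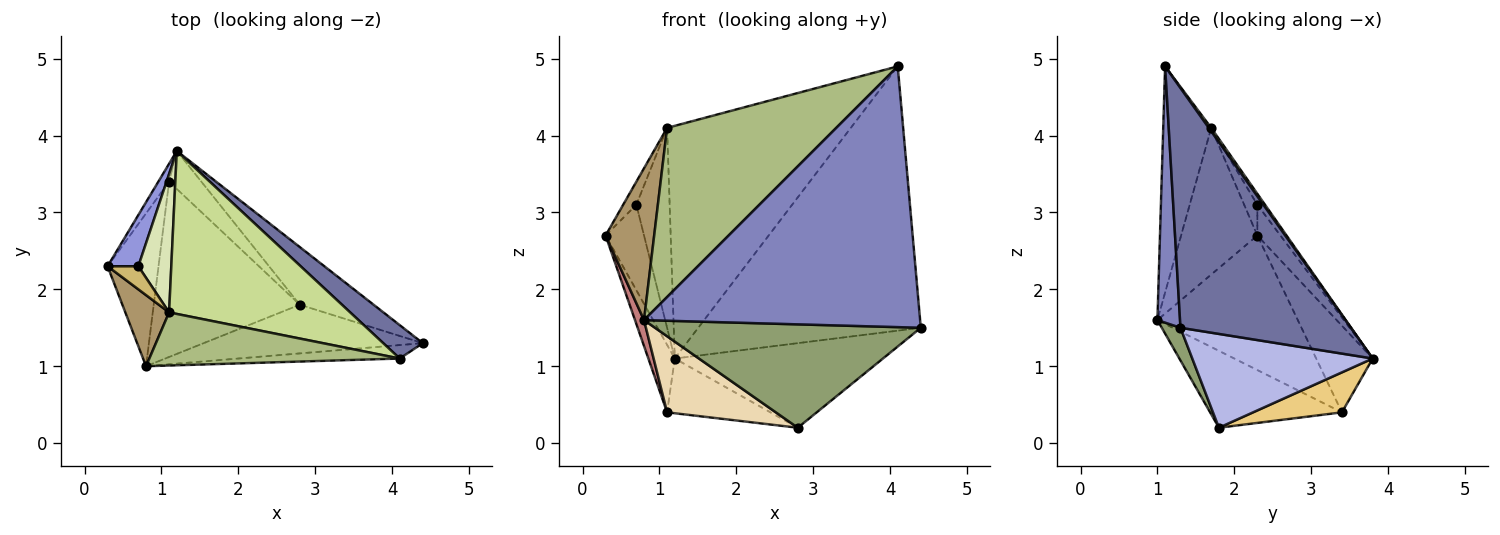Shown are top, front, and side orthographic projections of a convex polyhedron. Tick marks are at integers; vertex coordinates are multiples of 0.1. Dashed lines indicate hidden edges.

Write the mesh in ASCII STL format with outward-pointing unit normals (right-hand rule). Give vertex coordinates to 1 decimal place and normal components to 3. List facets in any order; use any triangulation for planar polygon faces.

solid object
 facet normal 0.605 0.790 0.100
  outer loop
   vertex 4.1 1.1 4.9
   vertex 4.4 1.3 1.5
   vertex 1.2 3.8 1.1
  endloop
 endfacet
 facet normal 0.082 -0.995 -0.051
  outer loop
   vertex 0.8 1.0 1.6
   vertex 4.4 1.3 1.5
   vertex 4.1 1.1 4.9
  endloop
 endfacet
 facet normal -0.457 0.762 0.457
  outer loop
   vertex 0.7 2.3 3.1
   vertex 1.2 3.8 1.1
   vertex 0.3 2.3 2.7
  endloop
 endfacet
 facet normal 0.582 0.672 -0.458
  outer loop
   vertex 2.8 1.8 0.2
   vertex 1.2 3.8 1.1
   vertex 4.4 1.3 1.5
  endloop
 endfacet
 facet normal 0.063 -0.903 -0.425
  outer loop
   vertex 2.8 1.8 0.2
   vertex 4.4 1.3 1.5
   vertex 0.8 1.0 1.6
  endloop
 endfacet
 facet normal -0.261 -0.921 0.289
  outer loop
   vertex 1.1 1.7 4.1
   vertex 0.8 1.0 1.6
   vertex 4.1 1.1 4.9
  endloop
 endfacet
 facet normal 0.011 0.819 0.574
  outer loop
   vertex 1.1 1.7 4.1
   vertex 4.1 1.1 4.9
   vertex 1.2 3.8 1.1
  endloop
 endfacet
 facet normal -0.186 0.808 0.559
  outer loop
   vertex 1.1 1.7 4.1
   vertex 1.2 3.8 1.1
   vertex 0.7 2.3 3.1
  endloop
 endfacet
 facet normal -0.818 -0.521 0.244
  outer loop
   vertex 1.1 1.7 4.1
   vertex 0.3 2.3 2.7
   vertex 0.8 1.0 1.6
  endloop
 endfacet
 facet normal -0.577 0.577 0.577
  outer loop
   vertex 1.1 1.7 4.1
   vertex 0.7 2.3 3.1
   vertex 0.3 2.3 2.7
  endloop
 endfacet
 facet normal 0.577 0.671 -0.466
  outer loop
   vertex 1.1 3.4 0.4
   vertex 1.2 3.8 1.1
   vertex 2.8 1.8 0.2
  endloop
 endfacet
 facet normal -0.435 -0.359 -0.826
  outer loop
   vertex 1.1 3.4 0.4
   vertex 2.8 1.8 0.2
   vertex 0.8 1.0 1.6
  endloop
 endfacet
 facet normal -0.900 0.421 -0.112
  outer loop
   vertex 1.1 3.4 0.4
   vertex 0.3 2.3 2.7
   vertex 1.2 3.8 1.1
  endloop
 endfacet
 facet normal -0.934 -0.060 -0.353
  outer loop
   vertex 1.1 3.4 0.4
   vertex 0.8 1.0 1.6
   vertex 0.3 2.3 2.7
  endloop
 endfacet
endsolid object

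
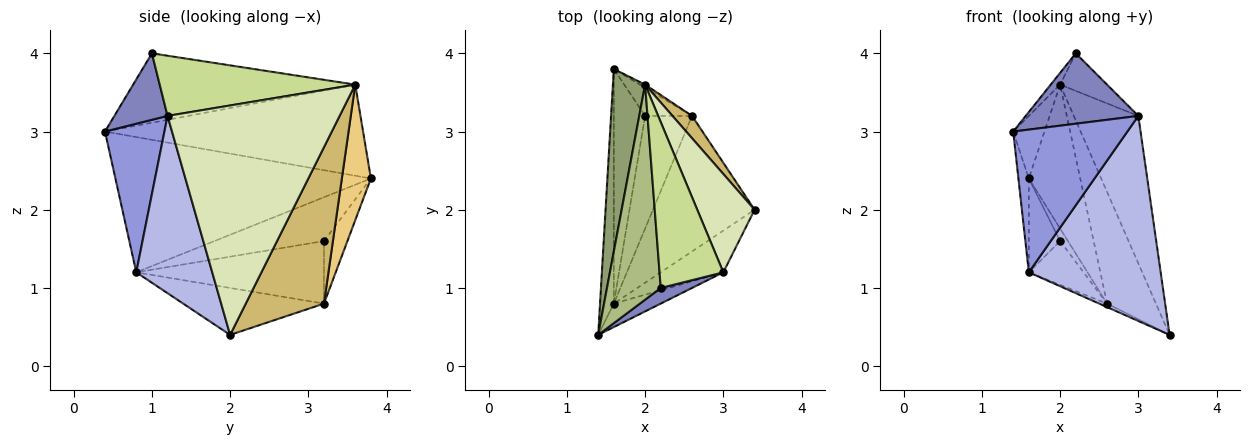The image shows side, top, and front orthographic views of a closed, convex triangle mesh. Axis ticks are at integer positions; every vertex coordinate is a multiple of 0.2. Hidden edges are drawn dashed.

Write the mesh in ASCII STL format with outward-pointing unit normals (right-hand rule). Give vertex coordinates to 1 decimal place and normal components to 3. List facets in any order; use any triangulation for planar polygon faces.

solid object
 facet normal -0.994 0.041 -0.101
  outer loop
   vertex 1.6 0.8 1.2
   vertex 1.4 0.4 3.0
   vertex 1.6 3.8 2.4
  endloop
 endfacet
 facet normal 0.419 -0.887 0.197
  outer loop
   vertex 3.0 1.2 3.2
   vertex 2.2 1.0 4.0
   vertex 1.4 0.4 3.0
  endloop
 endfacet
 facet normal 0.457 -0.878 -0.144
  outer loop
   vertex 3.0 1.2 3.2
   vertex 1.4 0.4 3.0
   vertex 1.6 0.8 1.2
  endloop
 endfacet
 facet normal 0.492 -0.853 -0.174
  outer loop
   vertex 3.0 1.2 3.2
   vertex 1.6 0.8 1.2
   vertex 3.4 2.0 0.4
  endloop
 endfacet
 facet normal -0.937 0.114 0.331
  outer loop
   vertex 2.0 3.6 3.6
   vertex 1.6 3.8 2.4
   vertex 1.4 0.4 3.0
  endloop
 endfacet
 facet normal -0.790 0.033 0.612
  outer loop
   vertex 2.0 3.6 3.6
   vertex 1.4 0.4 3.0
   vertex 2.2 1.0 4.0
  endloop
 endfacet
 facet normal 0.677 0.163 0.718
  outer loop
   vertex 2.0 3.6 3.6
   vertex 2.2 1.0 4.0
   vertex 3.0 1.2 3.2
  endloop
 endfacet
 facet normal 0.912 0.342 0.228
  outer loop
   vertex 2.0 3.6 3.6
   vertex 3.0 1.2 3.2
   vertex 3.4 2.0 0.4
  endloop
 endfacet
 facet normal -0.419 0.023 -0.908
  outer loop
   vertex 2.6 3.2 0.8
   vertex 3.4 2.0 0.4
   vertex 1.6 0.8 1.2
  endloop
 endfacet
 facet normal 0.843 0.527 0.105
  outer loop
   vertex 2.6 3.2 0.8
   vertex 2.0 3.6 3.6
   vertex 3.4 2.0 0.4
  endloop
 endfacet
 facet normal 0.492 0.870 -0.019
  outer loop
   vertex 2.6 3.2 0.8
   vertex 1.6 3.8 2.4
   vertex 2.0 3.6 3.6
  endloop
 endfacet
 facet normal -0.793 0.226 -0.566
  outer loop
   vertex 2.0 3.2 1.6
   vertex 1.6 0.8 1.2
   vertex 1.6 3.8 2.4
  endloop
 endfacet
 facet normal -0.773 0.258 -0.580
  outer loop
   vertex 2.0 3.2 1.6
   vertex 1.6 3.8 2.4
   vertex 2.6 3.2 0.8
  endloop
 endfacet
 facet normal -0.779 0.227 -0.584
  outer loop
   vertex 2.0 3.2 1.6
   vertex 2.6 3.2 0.8
   vertex 1.6 0.8 1.2
  endloop
 endfacet
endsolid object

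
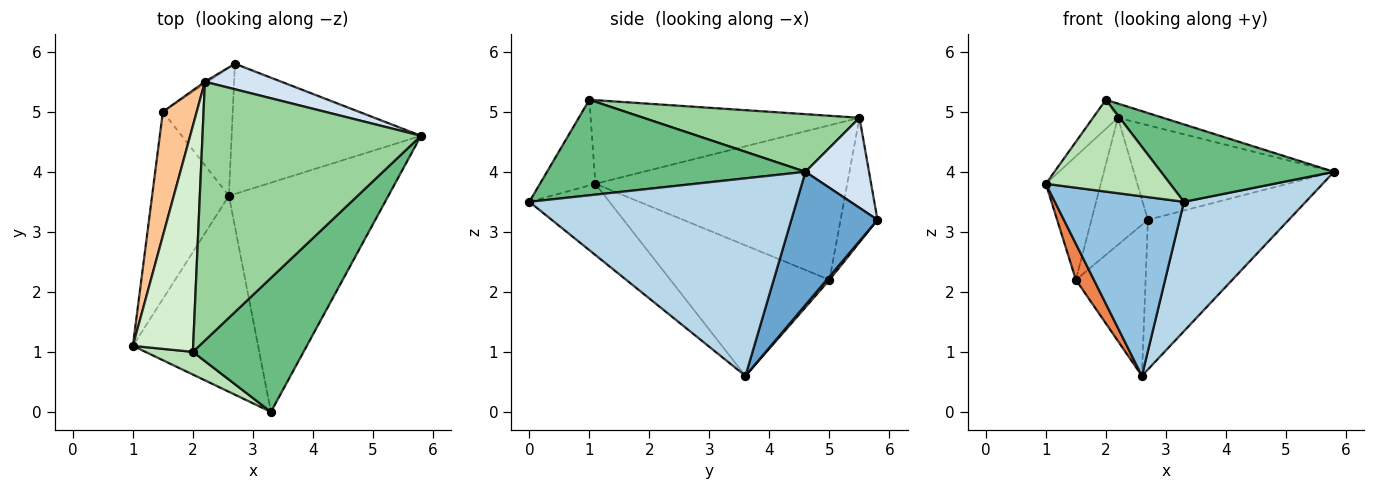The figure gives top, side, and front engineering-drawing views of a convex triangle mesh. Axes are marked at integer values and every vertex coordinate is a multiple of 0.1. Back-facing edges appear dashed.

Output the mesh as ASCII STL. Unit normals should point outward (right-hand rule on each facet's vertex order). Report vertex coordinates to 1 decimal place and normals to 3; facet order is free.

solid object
 facet normal 0.419 0.685 -0.596
  outer loop
   vertex 2.6 3.6 0.6
   vertex 2.7 5.8 3.2
   vertex 5.8 4.6 4.0
  endloop
 endfacet
 facet normal -0.387 -0.623 -0.680
  outer loop
   vertex 3.3 0.0 3.5
   vertex 1.0 1.1 3.8
   vertex 2.6 3.6 0.6
  endloop
 endfacet
 facet normal 0.733 -0.334 -0.592
  outer loop
   vertex 3.3 0.0 3.5
   vertex 2.6 3.6 0.6
   vertex 5.8 4.6 4.0
  endloop
 endfacet
 facet normal 0.293 0.923 0.249
  outer loop
   vertex 2.2 5.5 4.9
   vertex 5.8 4.6 4.0
   vertex 2.7 5.8 3.2
  endloop
 endfacet
 facet normal -0.858 -0.097 -0.505
  outer loop
   vertex 1.5 5.0 2.2
   vertex 2.6 3.6 0.6
   vertex 1.0 1.1 3.8
  endloop
 endfacet
 facet normal 0.030 0.762 -0.646
  outer loop
   vertex 1.5 5.0 2.2
   vertex 2.7 5.8 3.2
   vertex 2.6 3.6 0.6
  endloop
 endfacet
 facet normal -0.955 0.208 0.209
  outer loop
   vertex 1.5 5.0 2.2
   vertex 1.0 1.1 3.8
   vertex 2.2 5.5 4.9
  endloop
 endfacet
 facet normal -0.547 0.837 -0.013
  outer loop
   vertex 1.5 5.0 2.2
   vertex 2.2 5.5 4.9
   vertex 2.7 5.8 3.2
  endloop
 endfacet
 facet normal 0.599 -0.401 0.694
  outer loop
   vertex 2.0 1.0 5.2
   vertex 3.3 0.0 3.5
   vertex 5.8 4.6 4.0
  endloop
 endfacet
 facet normal 0.255 0.053 0.966
  outer loop
   vertex 2.0 1.0 5.2
   vertex 5.8 4.6 4.0
   vertex 2.2 5.5 4.9
  endloop
 endfacet
 facet normal -0.397 -0.891 0.220
  outer loop
   vertex 2.0 1.0 5.2
   vertex 1.0 1.1 3.8
   vertex 3.3 0.0 3.5
  endloop
 endfacet
 facet normal -0.809 0.075 0.583
  outer loop
   vertex 2.0 1.0 5.2
   vertex 2.2 5.5 4.9
   vertex 1.0 1.1 3.8
  endloop
 endfacet
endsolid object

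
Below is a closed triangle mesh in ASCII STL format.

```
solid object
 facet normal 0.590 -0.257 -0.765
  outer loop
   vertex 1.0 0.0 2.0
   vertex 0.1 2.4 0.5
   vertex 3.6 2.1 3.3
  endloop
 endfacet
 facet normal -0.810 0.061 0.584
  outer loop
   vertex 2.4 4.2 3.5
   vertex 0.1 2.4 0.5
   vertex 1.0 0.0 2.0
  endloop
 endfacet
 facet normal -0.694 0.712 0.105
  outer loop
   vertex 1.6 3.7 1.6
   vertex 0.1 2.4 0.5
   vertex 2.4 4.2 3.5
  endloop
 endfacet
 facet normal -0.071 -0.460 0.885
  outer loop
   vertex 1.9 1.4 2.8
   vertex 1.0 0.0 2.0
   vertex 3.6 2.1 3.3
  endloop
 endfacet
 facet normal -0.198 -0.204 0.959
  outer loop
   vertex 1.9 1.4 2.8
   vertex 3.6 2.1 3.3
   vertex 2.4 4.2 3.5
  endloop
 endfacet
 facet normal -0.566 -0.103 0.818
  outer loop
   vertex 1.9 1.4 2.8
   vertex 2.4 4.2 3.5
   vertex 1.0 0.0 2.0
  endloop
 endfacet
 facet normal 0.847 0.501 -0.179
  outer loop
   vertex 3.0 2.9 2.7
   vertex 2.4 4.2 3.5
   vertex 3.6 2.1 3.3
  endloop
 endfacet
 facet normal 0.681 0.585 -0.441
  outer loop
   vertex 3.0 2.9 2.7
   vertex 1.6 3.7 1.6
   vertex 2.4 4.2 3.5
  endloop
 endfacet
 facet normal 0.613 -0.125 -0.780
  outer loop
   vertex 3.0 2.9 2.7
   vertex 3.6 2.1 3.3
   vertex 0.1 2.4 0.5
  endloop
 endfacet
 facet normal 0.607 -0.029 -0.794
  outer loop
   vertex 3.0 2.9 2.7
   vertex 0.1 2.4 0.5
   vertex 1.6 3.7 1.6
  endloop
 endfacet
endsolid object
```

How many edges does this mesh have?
15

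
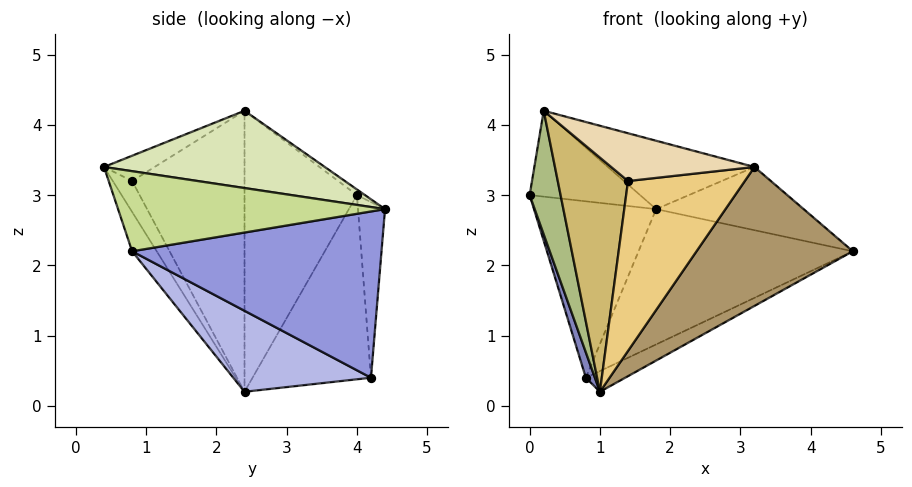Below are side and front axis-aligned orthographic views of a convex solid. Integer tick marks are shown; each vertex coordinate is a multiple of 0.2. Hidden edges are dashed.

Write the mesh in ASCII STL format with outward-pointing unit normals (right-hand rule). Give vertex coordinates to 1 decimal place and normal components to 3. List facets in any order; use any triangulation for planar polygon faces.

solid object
 facet normal -0.216 0.976 0.009
  outer loop
   vertex 0.8 4.2 0.4
   vertex 0.0 4.0 3.0
   vertex 1.8 4.4 2.8
  endloop
 endfacet
 facet normal -0.952 -0.073 -0.298
  outer loop
   vertex 0.8 4.2 0.4
   vertex 1.0 2.4 0.2
   vertex 0.0 4.0 3.0
  endloop
 endfacet
 facet normal 0.711 0.611 -0.347
  outer loop
   vertex 0.8 4.2 0.4
   vertex 1.8 4.4 2.8
   vertex 4.6 0.8 2.2
  endloop
 endfacet
 facet normal 0.531 0.152 -0.834
  outer loop
   vertex 0.8 4.2 0.4
   vertex 4.6 0.8 2.2
   vertex 1.0 2.4 0.2
  endloop
 endfacet
 facet normal -0.043 0.596 0.802
  outer loop
   vertex 0.2 2.4 4.2
   vertex 1.8 4.4 2.8
   vertex 0.0 4.0 3.0
  endloop
 endfacet
 facet normal -0.947 -0.260 -0.189
  outer loop
   vertex 0.2 2.4 4.2
   vertex 0.0 4.0 3.0
   vertex 1.0 2.4 0.2
  endloop
 endfacet
 facet normal 0.565 0.312 0.764
  outer loop
   vertex 3.2 0.4 3.4
   vertex 4.6 0.8 2.2
   vertex 1.8 4.4 2.8
  endloop
 endfacet
 facet normal 0.415 0.275 0.867
  outer loop
   vertex 3.2 0.4 3.4
   vertex 1.8 4.4 2.8
   vertex 0.2 2.4 4.2
  endloop
 endfacet
 facet normal -0.138 -0.880 -0.455
  outer loop
   vertex 3.2 0.4 3.4
   vertex 1.0 2.4 0.2
   vertex 4.6 0.8 2.2
  endloop
 endfacet
 facet normal -0.836 -0.523 -0.167
  outer loop
   vertex 1.4 0.8 3.2
   vertex 0.2 2.4 4.2
   vertex 1.0 2.4 0.2
  endloop
 endfacet
 facet normal -0.146 -0.881 -0.450
  outer loop
   vertex 1.4 0.8 3.2
   vertex 1.0 2.4 0.2
   vertex 3.2 0.4 3.4
  endloop
 endfacet
 facet normal -0.223 -0.631 0.743
  outer loop
   vertex 1.4 0.8 3.2
   vertex 3.2 0.4 3.4
   vertex 0.2 2.4 4.2
  endloop
 endfacet
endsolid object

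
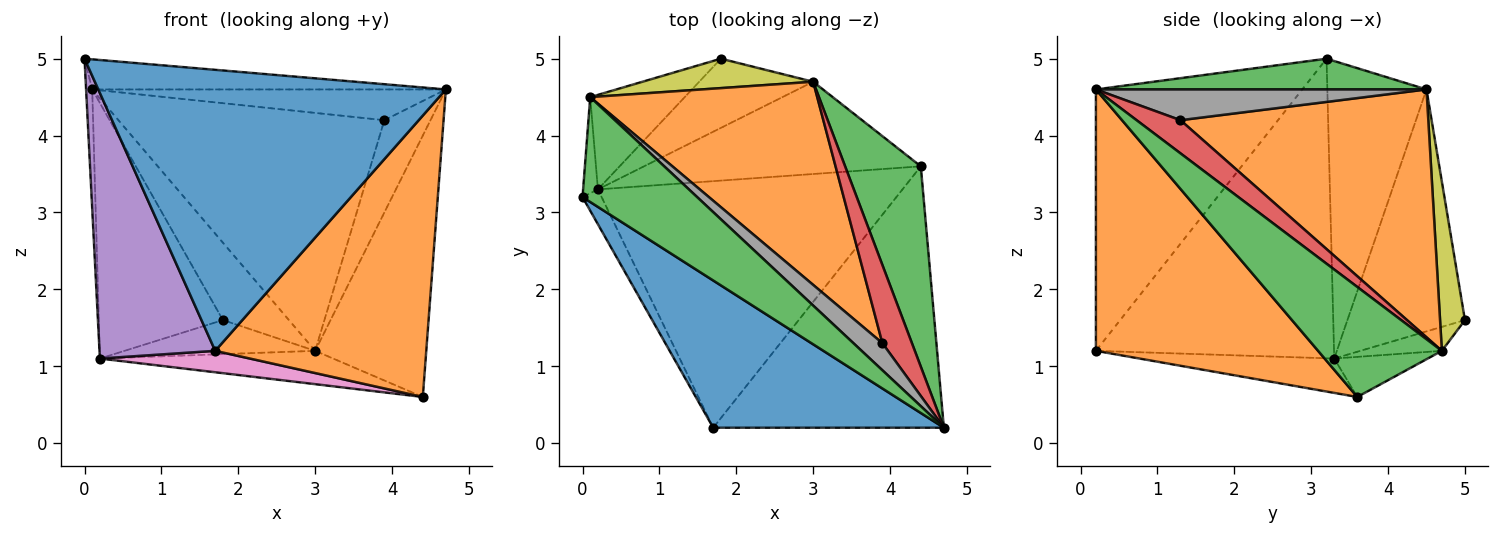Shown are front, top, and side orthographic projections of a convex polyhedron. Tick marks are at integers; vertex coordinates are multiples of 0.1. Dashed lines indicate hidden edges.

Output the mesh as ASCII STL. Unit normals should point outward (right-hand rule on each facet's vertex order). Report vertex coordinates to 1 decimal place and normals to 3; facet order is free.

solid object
 facet normal -0.465 -0.784 0.411
  outer loop
   vertex 1.7 0.2 1.2
   vertex 4.7 0.2 4.6
   vertex 0.0 3.2 5.0
  endloop
 endfacet
 facet normal 0.611 -0.580 -0.539
  outer loop
   vertex 1.7 0.2 1.2
   vertex 4.4 3.6 0.6
   vertex 4.7 0.2 4.6
  endloop
 endfacet
 facet normal 0.250 0.267 0.931
  outer loop
   vertex 0.1 4.5 4.6
   vertex 0.0 3.2 5.0
   vertex 4.7 0.2 4.6
  endloop
 endfacet
 facet normal -0.664 0.701 -0.259
  outer loop
   vertex 0.2 3.3 1.1
   vertex 0.1 4.5 4.6
   vertex 1.8 5.0 1.6
  endloop
 endfacet
 facet normal -0.898 -0.436 -0.057
  outer loop
   vertex 0.2 3.3 1.1
   vertex 1.7 0.2 1.2
   vertex 0.0 3.2 5.0
  endloop
 endfacet
 facet normal -0.997 0.061 -0.050
  outer loop
   vertex 0.2 3.3 1.1
   vertex 0.0 3.2 5.0
   vertex 0.1 4.5 4.6
  endloop
 endfacet
 facet normal -0.112 -0.086 -0.990
  outer loop
   vertex 0.2 3.3 1.1
   vertex 4.4 3.6 0.6
   vertex 1.7 0.2 1.2
  endloop
 endfacet
 facet normal 0.574 0.614 0.541
  outer loop
   vertex 3.9 1.3 4.2
   vertex 0.1 4.5 4.6
   vertex 4.7 0.2 4.6
  endloop
 endfacet
 facet normal 0.332 0.882 0.335
  outer loop
   vertex 3.0 4.7 1.2
   vertex 1.8 5.0 1.6
   vertex 0.1 4.5 4.6
  endloop
 endfacet
 facet normal -0.135 0.337 -0.932
  outer loop
   vertex 3.0 4.7 1.2
   vertex 4.4 3.6 0.6
   vertex 0.2 3.3 1.1
  endloop
 endfacet
 facet normal -0.185 0.434 -0.882
  outer loop
   vertex 3.0 4.7 1.2
   vertex 0.2 3.3 1.1
   vertex 1.8 5.0 1.6
  endloop
 endfacet
 facet normal 0.578 0.620 0.530
  outer loop
   vertex 3.0 4.7 1.2
   vertex 0.1 4.5 4.6
   vertex 3.9 1.3 4.2
  endloop
 endfacet
 facet normal 0.662 0.595 0.456
  outer loop
   vertex 3.0 4.7 1.2
   vertex 4.7 0.2 4.6
   vertex 4.4 3.6 0.6
  endloop
 endfacet
 facet normal 0.587 0.617 0.524
  outer loop
   vertex 3.0 4.7 1.2
   vertex 3.9 1.3 4.2
   vertex 4.7 0.2 4.6
  endloop
 endfacet
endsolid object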